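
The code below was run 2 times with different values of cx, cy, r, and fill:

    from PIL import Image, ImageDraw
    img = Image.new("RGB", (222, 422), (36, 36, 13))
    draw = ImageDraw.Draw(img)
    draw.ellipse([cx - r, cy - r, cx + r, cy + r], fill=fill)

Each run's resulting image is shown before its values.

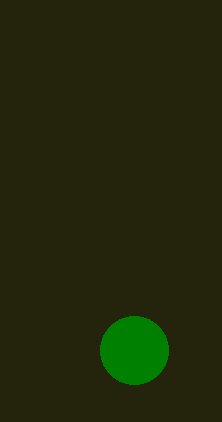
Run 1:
cx = 134, cy = 350, r = 34, fill = 'green'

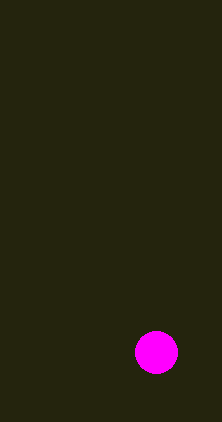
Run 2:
cx = 156, cy = 352, r = 21, fill = 'magenta'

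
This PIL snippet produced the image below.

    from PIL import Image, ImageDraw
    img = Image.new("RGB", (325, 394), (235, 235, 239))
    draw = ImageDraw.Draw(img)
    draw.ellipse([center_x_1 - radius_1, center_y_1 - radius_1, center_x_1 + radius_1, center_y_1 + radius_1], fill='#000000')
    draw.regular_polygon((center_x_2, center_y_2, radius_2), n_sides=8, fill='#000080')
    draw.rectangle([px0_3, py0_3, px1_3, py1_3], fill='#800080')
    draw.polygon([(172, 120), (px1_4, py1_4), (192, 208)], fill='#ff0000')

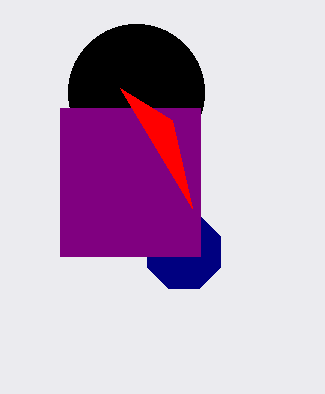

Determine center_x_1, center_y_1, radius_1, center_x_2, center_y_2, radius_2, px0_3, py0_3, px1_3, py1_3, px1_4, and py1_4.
center_x_1 = 136, center_y_1 = 92, radius_1 = 68, center_x_2 = 184, center_y_2 = 252, radius_2 = 40, px0_3 = 60, py0_3 = 108, px1_3 = 200, py1_3 = 256, px1_4 = 120, py1_4 = 88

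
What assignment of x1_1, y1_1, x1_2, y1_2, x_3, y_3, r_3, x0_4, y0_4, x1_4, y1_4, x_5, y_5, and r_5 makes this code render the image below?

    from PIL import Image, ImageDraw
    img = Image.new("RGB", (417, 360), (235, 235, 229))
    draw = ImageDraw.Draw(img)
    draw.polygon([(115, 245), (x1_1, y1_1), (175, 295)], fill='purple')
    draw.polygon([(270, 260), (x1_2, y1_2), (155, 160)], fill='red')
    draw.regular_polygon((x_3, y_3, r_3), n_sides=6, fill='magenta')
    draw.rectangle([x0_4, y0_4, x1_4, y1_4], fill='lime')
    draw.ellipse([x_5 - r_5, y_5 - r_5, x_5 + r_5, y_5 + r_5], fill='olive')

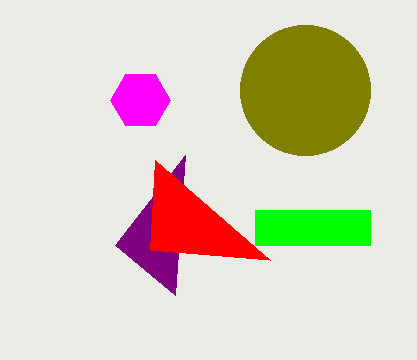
x1_1 = 185; y1_1 = 155; x1_2 = 150; y1_2 = 250; x_3 = 140; y_3 = 100; r_3 = 30; x0_4 = 255; y0_4 = 210; x1_4 = 370; y1_4 = 245; x_5 = 305; y_5 = 90; r_5 = 65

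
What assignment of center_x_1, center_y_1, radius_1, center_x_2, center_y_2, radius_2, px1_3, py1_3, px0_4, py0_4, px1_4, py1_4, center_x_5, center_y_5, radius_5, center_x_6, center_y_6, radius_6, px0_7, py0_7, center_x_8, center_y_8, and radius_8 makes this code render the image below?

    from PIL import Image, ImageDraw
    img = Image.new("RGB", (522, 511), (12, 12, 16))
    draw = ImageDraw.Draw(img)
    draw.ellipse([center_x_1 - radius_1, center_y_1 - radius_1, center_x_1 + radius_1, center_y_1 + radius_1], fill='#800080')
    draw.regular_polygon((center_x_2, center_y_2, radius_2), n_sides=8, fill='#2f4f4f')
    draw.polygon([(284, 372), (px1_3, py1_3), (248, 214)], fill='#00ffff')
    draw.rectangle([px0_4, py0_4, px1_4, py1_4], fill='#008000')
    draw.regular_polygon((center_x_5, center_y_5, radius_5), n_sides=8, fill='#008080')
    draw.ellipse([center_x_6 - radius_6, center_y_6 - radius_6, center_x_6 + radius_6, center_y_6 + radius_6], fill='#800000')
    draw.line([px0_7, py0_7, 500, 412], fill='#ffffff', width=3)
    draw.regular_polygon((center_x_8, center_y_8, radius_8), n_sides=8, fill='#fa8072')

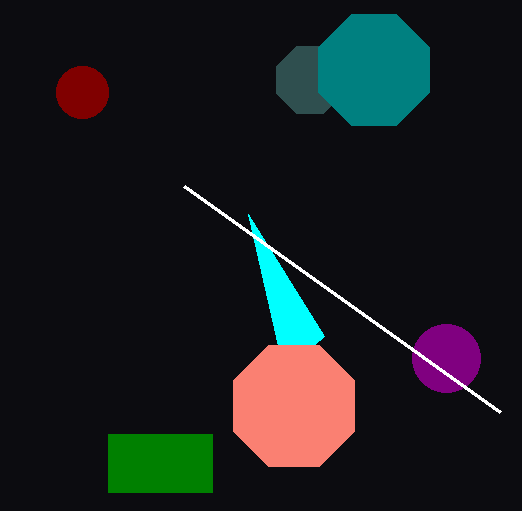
center_x_1 = 446
center_y_1 = 358
radius_1 = 34
center_x_2 = 310
center_y_2 = 80
radius_2 = 36
px1_3 = 324
py1_3 = 336
px0_4 = 108
py0_4 = 434
px1_4 = 212
py1_4 = 492
center_x_5 = 374
center_y_5 = 70
radius_5 = 60
center_x_6 = 82
center_y_6 = 92
radius_6 = 26
px0_7 = 184
py0_7 = 186
center_x_8 = 294
center_y_8 = 406
radius_8 = 66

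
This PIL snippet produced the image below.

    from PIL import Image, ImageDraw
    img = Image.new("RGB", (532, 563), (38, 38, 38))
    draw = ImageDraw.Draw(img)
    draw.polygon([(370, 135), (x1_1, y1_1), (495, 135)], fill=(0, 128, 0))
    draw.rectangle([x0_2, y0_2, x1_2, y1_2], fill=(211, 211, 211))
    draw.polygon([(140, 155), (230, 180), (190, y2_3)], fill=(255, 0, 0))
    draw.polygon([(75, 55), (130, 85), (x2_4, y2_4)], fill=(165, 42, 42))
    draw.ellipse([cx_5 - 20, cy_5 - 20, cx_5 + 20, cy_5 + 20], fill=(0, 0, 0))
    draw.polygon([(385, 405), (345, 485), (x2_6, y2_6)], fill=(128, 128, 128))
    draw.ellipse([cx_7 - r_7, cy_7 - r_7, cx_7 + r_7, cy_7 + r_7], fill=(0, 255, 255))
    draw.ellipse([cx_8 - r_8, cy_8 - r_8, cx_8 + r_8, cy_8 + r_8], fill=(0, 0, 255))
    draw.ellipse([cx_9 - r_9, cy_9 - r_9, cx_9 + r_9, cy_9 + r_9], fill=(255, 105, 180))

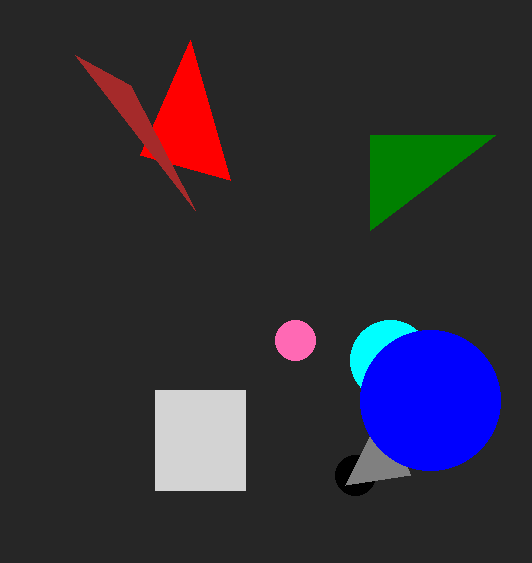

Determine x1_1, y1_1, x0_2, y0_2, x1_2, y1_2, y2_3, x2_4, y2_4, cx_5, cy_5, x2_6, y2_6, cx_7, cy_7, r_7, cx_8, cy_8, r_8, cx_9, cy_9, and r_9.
x1_1 = 370
y1_1 = 230
x0_2 = 155
y0_2 = 390
x1_2 = 245
y1_2 = 490
y2_3 = 40
x2_4 = 195
y2_4 = 210
cx_5 = 355
cy_5 = 475
x2_6 = 410
y2_6 = 475
cx_7 = 390
cy_7 = 360
r_7 = 40
cx_8 = 430
cy_8 = 400
r_8 = 70
cx_9 = 295
cy_9 = 340
r_9 = 20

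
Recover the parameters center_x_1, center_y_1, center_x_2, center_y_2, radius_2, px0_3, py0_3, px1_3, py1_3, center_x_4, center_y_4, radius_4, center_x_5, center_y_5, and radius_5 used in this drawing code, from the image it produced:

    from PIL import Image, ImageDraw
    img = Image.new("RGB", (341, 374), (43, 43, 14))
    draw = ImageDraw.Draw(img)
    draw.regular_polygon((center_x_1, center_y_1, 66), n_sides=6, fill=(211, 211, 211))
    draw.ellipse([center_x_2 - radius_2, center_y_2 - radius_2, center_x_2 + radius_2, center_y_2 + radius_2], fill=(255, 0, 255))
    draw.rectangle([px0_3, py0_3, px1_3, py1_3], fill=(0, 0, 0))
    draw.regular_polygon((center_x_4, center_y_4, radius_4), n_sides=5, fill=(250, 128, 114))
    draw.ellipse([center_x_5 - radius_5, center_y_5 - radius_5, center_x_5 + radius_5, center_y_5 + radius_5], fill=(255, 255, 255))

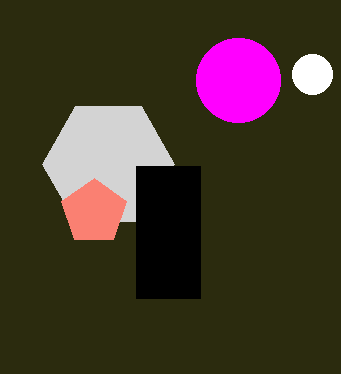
center_x_1 = 108
center_y_1 = 164
center_x_2 = 238
center_y_2 = 80
radius_2 = 42
px0_3 = 136
py0_3 = 166
px1_3 = 200
py1_3 = 298
center_x_4 = 94
center_y_4 = 212
radius_4 = 34
center_x_5 = 312
center_y_5 = 74
radius_5 = 20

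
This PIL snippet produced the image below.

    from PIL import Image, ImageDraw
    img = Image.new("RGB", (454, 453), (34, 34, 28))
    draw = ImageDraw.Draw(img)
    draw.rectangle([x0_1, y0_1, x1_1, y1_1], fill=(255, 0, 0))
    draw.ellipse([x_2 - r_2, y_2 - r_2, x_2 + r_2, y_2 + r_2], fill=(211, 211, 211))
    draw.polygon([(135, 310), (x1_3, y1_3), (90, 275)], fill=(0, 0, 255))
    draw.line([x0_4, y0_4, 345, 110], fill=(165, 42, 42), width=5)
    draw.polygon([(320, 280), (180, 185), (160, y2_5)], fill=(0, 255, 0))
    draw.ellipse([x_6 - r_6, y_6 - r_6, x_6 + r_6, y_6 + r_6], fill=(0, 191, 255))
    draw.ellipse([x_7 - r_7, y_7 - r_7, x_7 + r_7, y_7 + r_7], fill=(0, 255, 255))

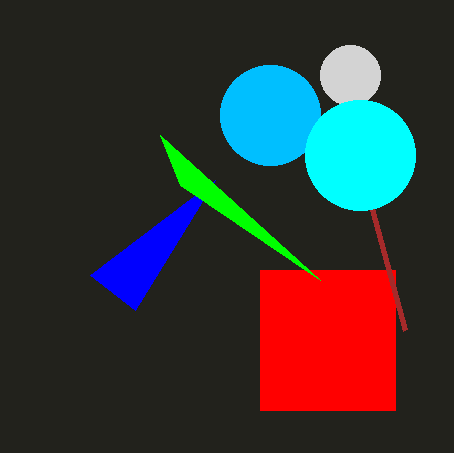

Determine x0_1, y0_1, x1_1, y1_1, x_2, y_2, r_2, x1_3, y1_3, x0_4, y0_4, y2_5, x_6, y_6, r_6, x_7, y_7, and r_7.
x0_1 = 260, y0_1 = 270, x1_1 = 395, y1_1 = 410, x_2 = 350, y_2 = 75, r_2 = 30, x1_3 = 215, y1_3 = 180, x0_4 = 405, y0_4 = 330, y2_5 = 135, x_6 = 270, y_6 = 115, r_6 = 50, x_7 = 360, y_7 = 155, r_7 = 55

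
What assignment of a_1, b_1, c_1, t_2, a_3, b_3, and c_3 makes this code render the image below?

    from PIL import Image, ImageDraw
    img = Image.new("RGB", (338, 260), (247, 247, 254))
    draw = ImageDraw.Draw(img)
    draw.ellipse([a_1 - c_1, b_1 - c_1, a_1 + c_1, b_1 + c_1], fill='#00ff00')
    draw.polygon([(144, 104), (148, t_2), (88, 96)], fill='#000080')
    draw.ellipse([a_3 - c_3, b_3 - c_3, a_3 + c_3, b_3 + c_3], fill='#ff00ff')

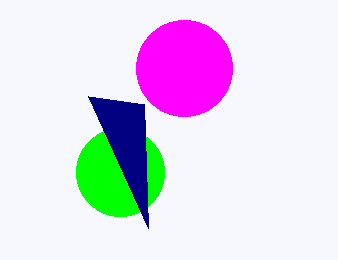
a_1 = 120, b_1 = 172, c_1 = 44, t_2 = 228, a_3 = 184, b_3 = 68, c_3 = 48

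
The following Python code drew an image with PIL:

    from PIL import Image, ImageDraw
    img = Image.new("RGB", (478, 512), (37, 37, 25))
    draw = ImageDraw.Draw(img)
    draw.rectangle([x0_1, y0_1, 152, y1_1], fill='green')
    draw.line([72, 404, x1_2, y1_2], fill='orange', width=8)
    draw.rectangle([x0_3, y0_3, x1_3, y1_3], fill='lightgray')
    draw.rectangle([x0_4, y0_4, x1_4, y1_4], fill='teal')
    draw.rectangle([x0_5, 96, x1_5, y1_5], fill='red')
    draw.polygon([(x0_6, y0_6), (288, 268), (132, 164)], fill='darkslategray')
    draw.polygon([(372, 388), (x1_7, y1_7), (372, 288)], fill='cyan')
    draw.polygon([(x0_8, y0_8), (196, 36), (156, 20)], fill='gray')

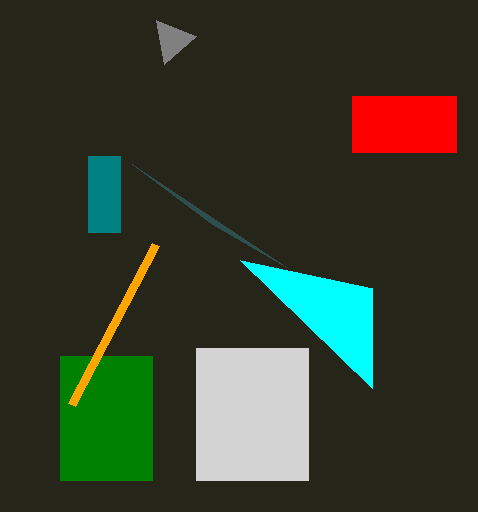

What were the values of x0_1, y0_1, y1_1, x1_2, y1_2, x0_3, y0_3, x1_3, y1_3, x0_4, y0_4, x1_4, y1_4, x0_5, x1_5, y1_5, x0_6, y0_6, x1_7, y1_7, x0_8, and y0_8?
x0_1 = 60; y0_1 = 356; y1_1 = 480; x1_2 = 156; y1_2 = 244; x0_3 = 196; y0_3 = 348; x1_3 = 308; y1_3 = 480; x0_4 = 88; y0_4 = 156; x1_4 = 120; y1_4 = 232; x0_5 = 352; x1_5 = 456; y1_5 = 152; x0_6 = 212; y0_6 = 224; x1_7 = 240; y1_7 = 260; x0_8 = 164; y0_8 = 64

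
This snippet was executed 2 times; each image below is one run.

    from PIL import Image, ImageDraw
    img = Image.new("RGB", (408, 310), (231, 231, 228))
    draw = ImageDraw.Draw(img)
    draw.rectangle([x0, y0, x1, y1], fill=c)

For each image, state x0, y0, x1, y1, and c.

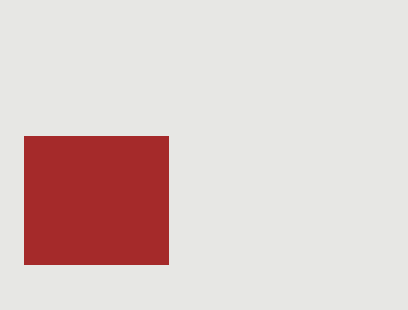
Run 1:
x0 = 24
y0 = 136
x1 = 168
y1 = 264
c = 'brown'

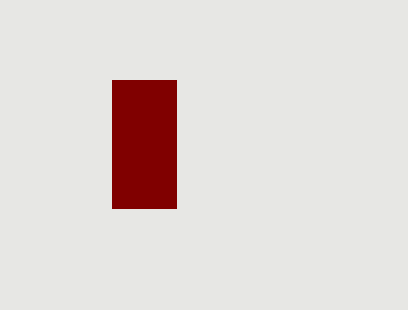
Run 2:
x0 = 112, y0 = 80, x1 = 176, y1 = 208, c = 'maroon'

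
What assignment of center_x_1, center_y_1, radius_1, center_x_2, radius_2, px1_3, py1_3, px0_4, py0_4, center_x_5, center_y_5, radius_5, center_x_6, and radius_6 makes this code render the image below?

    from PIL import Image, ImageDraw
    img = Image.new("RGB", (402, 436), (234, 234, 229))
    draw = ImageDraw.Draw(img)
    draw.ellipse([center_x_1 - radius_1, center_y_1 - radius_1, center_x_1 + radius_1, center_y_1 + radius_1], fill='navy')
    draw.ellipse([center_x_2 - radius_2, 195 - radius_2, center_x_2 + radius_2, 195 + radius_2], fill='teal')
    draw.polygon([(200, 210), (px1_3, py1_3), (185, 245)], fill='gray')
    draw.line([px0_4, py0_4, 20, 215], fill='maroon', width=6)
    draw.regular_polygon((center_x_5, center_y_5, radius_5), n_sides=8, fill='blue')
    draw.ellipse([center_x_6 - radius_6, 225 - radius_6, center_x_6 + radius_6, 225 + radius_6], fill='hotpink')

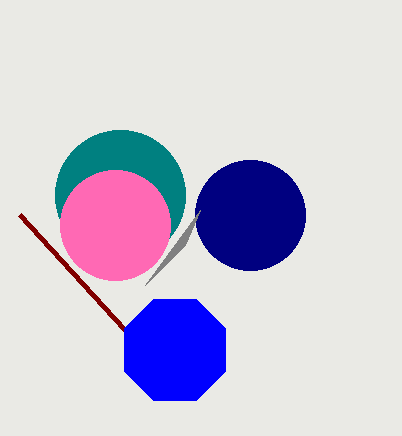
center_x_1 = 250, center_y_1 = 215, radius_1 = 55, center_x_2 = 120, radius_2 = 65, px1_3 = 145, py1_3 = 285, px0_4 = 125, py0_4 = 330, center_x_5 = 175, center_y_5 = 350, radius_5 = 55, center_x_6 = 115, radius_6 = 55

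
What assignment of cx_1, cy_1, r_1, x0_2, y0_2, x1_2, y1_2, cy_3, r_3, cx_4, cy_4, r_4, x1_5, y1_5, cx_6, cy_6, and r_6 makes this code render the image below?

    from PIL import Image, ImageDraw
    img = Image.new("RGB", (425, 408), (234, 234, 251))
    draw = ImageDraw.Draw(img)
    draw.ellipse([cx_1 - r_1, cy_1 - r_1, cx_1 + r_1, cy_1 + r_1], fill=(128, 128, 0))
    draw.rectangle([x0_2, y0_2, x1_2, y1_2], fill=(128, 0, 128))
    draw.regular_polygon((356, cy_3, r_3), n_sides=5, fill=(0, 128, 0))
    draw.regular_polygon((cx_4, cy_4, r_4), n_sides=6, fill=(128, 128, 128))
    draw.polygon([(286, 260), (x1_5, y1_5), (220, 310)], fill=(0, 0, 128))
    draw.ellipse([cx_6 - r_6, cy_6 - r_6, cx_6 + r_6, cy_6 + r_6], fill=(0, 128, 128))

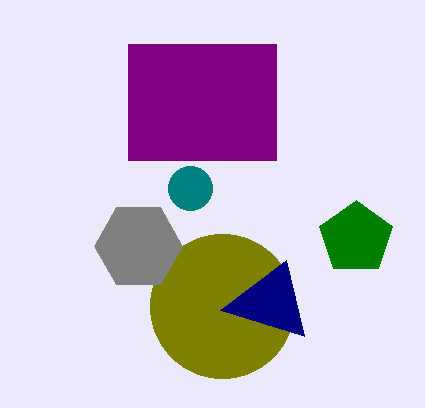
cx_1 = 222, cy_1 = 306, r_1 = 72, x0_2 = 128, y0_2 = 44, x1_2 = 276, y1_2 = 160, cy_3 = 238, r_3 = 38, cx_4 = 138, cy_4 = 246, r_4 = 44, x1_5 = 304, y1_5 = 336, cx_6 = 190, cy_6 = 188, r_6 = 22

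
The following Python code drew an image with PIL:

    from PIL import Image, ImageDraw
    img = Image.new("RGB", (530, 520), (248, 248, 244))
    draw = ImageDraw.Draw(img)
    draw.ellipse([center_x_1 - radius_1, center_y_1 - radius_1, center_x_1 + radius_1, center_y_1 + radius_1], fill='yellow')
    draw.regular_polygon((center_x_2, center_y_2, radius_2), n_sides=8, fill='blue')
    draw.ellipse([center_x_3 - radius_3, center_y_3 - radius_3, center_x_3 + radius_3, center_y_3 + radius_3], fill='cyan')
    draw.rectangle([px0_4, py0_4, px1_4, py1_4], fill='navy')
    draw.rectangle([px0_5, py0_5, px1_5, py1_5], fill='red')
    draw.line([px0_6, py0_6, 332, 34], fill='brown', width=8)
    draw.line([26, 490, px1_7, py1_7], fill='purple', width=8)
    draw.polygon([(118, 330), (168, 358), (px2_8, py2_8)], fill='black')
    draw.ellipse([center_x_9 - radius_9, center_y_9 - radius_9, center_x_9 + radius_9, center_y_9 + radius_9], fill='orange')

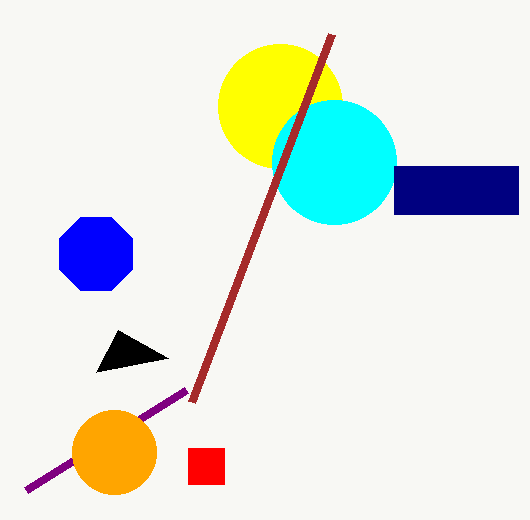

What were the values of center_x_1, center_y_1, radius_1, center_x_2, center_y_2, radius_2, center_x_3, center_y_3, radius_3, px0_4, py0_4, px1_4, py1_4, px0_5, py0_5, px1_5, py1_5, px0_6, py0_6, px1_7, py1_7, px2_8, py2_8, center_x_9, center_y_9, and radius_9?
center_x_1 = 280; center_y_1 = 106; radius_1 = 62; center_x_2 = 96; center_y_2 = 254; radius_2 = 40; center_x_3 = 334; center_y_3 = 162; radius_3 = 62; px0_4 = 394; py0_4 = 166; px1_4 = 518; py1_4 = 214; px0_5 = 188; py0_5 = 448; px1_5 = 224; py1_5 = 484; px0_6 = 192; py0_6 = 402; px1_7 = 186; py1_7 = 390; px2_8 = 96; py2_8 = 372; center_x_9 = 114; center_y_9 = 452; radius_9 = 42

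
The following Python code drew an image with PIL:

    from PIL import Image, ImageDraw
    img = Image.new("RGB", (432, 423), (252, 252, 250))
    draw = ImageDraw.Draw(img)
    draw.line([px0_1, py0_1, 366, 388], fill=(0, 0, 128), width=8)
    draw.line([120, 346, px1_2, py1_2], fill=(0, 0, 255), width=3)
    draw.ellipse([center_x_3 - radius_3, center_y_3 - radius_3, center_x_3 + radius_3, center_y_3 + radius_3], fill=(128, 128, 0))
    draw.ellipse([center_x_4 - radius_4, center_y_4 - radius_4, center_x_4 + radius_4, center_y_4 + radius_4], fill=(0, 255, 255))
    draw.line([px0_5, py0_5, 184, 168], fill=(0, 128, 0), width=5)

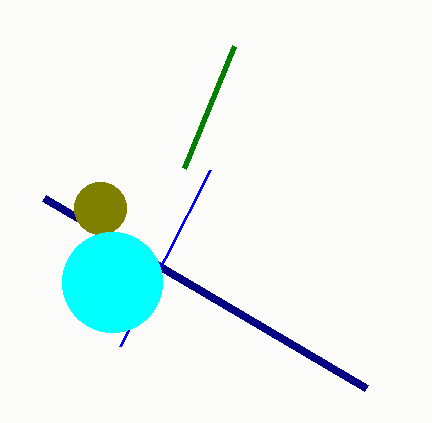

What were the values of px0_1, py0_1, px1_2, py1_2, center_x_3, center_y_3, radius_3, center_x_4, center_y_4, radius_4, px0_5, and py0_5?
px0_1 = 44, py0_1 = 198, px1_2 = 210, py1_2 = 170, center_x_3 = 100, center_y_3 = 208, radius_3 = 26, center_x_4 = 112, center_y_4 = 282, radius_4 = 50, px0_5 = 234, py0_5 = 46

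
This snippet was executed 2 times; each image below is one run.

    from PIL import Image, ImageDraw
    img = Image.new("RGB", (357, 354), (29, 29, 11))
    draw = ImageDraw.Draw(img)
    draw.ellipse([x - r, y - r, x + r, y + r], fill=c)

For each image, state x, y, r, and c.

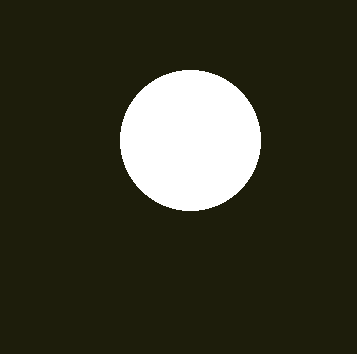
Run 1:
x = 190; y = 140; r = 70; c = 'white'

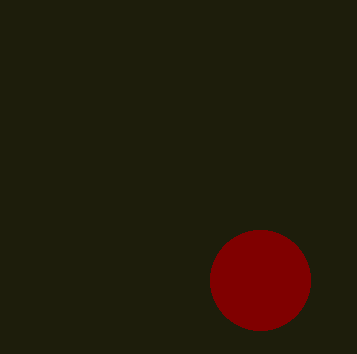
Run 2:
x = 260; y = 280; r = 50; c = 'maroon'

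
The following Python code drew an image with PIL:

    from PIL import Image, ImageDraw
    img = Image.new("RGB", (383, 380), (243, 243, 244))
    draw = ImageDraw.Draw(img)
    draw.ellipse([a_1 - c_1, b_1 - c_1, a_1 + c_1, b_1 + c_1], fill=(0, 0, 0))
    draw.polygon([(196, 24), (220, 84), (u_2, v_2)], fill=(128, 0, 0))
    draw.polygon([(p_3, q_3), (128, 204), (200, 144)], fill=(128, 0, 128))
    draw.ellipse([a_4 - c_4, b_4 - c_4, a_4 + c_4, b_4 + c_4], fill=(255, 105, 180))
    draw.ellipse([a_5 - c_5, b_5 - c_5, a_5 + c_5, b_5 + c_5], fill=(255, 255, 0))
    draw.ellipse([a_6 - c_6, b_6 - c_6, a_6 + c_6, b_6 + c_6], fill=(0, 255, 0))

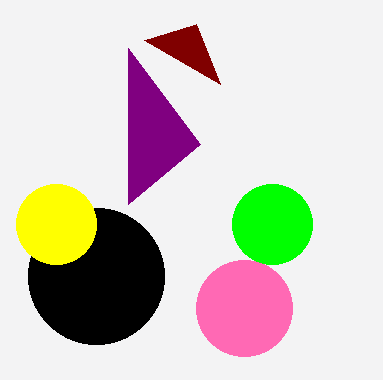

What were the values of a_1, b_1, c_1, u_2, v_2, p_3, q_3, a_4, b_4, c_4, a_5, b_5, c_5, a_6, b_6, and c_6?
a_1 = 96
b_1 = 276
c_1 = 68
u_2 = 144
v_2 = 40
p_3 = 128
q_3 = 48
a_4 = 244
b_4 = 308
c_4 = 48
a_5 = 56
b_5 = 224
c_5 = 40
a_6 = 272
b_6 = 224
c_6 = 40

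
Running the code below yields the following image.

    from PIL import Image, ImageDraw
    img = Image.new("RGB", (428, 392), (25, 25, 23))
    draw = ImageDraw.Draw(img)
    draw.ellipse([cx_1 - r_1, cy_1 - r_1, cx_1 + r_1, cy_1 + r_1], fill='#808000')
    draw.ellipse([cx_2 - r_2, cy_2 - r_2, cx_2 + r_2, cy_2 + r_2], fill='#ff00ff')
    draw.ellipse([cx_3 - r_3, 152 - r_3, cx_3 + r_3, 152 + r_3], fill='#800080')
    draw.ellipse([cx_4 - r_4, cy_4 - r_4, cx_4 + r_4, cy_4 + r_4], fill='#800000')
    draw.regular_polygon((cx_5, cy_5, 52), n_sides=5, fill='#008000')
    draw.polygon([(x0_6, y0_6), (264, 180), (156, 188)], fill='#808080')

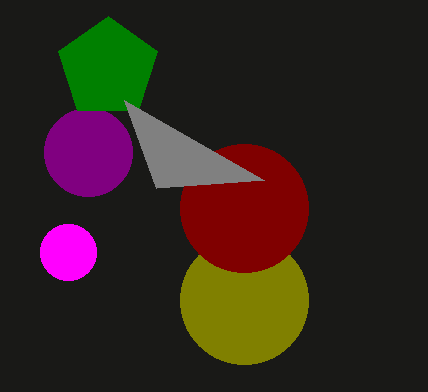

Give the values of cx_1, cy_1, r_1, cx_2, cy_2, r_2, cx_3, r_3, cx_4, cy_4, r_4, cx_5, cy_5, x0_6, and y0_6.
cx_1 = 244; cy_1 = 300; r_1 = 64; cx_2 = 68; cy_2 = 252; r_2 = 28; cx_3 = 88; r_3 = 44; cx_4 = 244; cy_4 = 208; r_4 = 64; cx_5 = 108; cy_5 = 68; x0_6 = 124; y0_6 = 100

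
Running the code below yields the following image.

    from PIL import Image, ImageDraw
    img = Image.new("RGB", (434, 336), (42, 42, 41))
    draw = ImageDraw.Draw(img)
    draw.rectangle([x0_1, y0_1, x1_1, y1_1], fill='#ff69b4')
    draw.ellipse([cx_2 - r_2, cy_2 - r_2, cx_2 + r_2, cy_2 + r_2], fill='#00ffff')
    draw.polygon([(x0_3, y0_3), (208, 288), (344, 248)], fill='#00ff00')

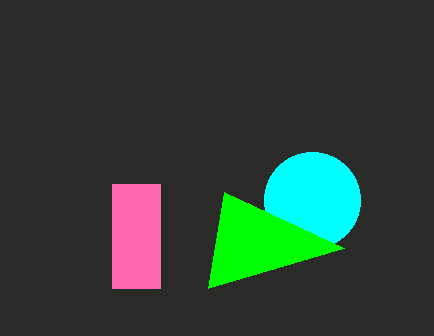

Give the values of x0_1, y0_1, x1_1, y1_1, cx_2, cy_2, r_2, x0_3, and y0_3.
x0_1 = 112, y0_1 = 184, x1_1 = 160, y1_1 = 288, cx_2 = 312, cy_2 = 200, r_2 = 48, x0_3 = 224, y0_3 = 192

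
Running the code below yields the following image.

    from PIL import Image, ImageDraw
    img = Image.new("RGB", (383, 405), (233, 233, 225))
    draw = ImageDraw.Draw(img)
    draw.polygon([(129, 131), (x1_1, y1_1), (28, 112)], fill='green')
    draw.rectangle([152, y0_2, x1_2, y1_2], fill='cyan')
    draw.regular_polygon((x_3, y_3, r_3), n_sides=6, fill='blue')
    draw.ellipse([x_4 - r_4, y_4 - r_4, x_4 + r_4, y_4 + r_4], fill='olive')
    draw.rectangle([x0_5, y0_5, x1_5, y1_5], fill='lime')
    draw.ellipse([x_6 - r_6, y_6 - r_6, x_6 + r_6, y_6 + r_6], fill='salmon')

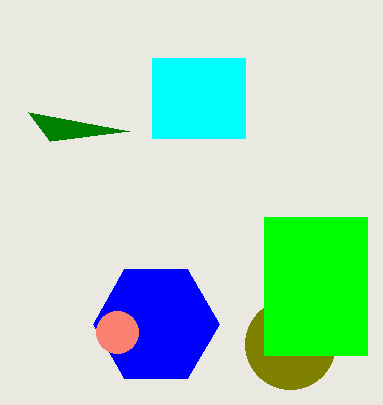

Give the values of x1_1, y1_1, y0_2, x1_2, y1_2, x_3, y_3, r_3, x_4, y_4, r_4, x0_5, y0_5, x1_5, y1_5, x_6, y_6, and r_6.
x1_1 = 50; y1_1 = 141; y0_2 = 58; x1_2 = 245; y1_2 = 138; x_3 = 156; y_3 = 324; r_3 = 63; x_4 = 290; y_4 = 344; r_4 = 45; x0_5 = 264; y0_5 = 217; x1_5 = 367; y1_5 = 355; x_6 = 117; y_6 = 332; r_6 = 21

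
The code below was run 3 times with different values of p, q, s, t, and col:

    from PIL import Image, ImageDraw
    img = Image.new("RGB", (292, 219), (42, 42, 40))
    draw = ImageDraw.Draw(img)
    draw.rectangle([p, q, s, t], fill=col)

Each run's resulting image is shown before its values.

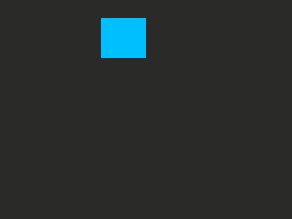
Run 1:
p = 101
q = 18
s = 145
t = 57
col = 'deepskyblue'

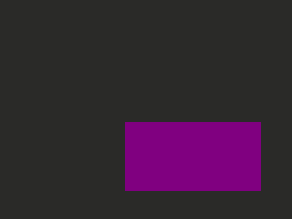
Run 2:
p = 125
q = 122
s = 260
t = 190
col = 'purple'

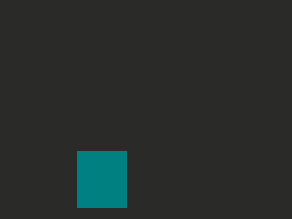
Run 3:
p = 77, q = 151, s = 126, t = 207, col = 'teal'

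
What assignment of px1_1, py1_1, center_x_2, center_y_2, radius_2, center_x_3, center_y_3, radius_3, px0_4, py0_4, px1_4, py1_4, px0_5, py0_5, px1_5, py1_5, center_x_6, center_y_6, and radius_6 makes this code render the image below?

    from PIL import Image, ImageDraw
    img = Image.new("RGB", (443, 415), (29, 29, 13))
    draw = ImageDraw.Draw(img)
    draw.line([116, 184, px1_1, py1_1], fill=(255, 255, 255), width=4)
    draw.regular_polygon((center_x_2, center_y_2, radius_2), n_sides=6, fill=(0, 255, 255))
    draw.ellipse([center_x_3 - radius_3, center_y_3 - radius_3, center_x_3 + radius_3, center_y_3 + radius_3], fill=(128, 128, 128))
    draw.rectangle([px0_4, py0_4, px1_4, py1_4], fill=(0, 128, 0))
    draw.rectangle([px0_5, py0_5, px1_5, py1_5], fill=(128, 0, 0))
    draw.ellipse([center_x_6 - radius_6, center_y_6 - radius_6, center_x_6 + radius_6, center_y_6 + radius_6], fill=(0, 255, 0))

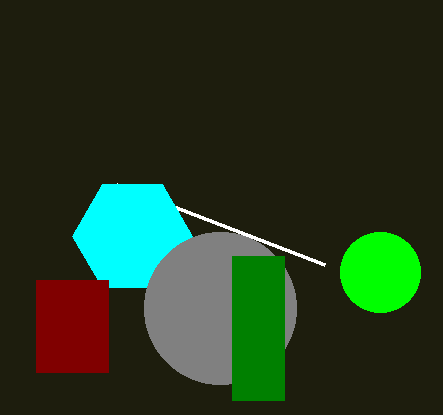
px1_1 = 324; py1_1 = 264; center_x_2 = 132; center_y_2 = 236; radius_2 = 60; center_x_3 = 220; center_y_3 = 308; radius_3 = 76; px0_4 = 232; py0_4 = 256; px1_4 = 284; py1_4 = 400; px0_5 = 36; py0_5 = 280; px1_5 = 108; py1_5 = 372; center_x_6 = 380; center_y_6 = 272; radius_6 = 40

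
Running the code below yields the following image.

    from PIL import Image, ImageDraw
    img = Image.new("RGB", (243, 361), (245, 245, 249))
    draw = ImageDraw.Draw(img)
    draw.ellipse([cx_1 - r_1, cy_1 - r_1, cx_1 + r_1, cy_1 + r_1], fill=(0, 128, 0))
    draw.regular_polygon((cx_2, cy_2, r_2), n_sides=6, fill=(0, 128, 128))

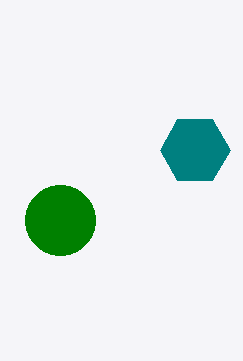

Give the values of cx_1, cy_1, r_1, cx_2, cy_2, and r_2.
cx_1 = 60
cy_1 = 220
r_1 = 35
cx_2 = 195
cy_2 = 150
r_2 = 35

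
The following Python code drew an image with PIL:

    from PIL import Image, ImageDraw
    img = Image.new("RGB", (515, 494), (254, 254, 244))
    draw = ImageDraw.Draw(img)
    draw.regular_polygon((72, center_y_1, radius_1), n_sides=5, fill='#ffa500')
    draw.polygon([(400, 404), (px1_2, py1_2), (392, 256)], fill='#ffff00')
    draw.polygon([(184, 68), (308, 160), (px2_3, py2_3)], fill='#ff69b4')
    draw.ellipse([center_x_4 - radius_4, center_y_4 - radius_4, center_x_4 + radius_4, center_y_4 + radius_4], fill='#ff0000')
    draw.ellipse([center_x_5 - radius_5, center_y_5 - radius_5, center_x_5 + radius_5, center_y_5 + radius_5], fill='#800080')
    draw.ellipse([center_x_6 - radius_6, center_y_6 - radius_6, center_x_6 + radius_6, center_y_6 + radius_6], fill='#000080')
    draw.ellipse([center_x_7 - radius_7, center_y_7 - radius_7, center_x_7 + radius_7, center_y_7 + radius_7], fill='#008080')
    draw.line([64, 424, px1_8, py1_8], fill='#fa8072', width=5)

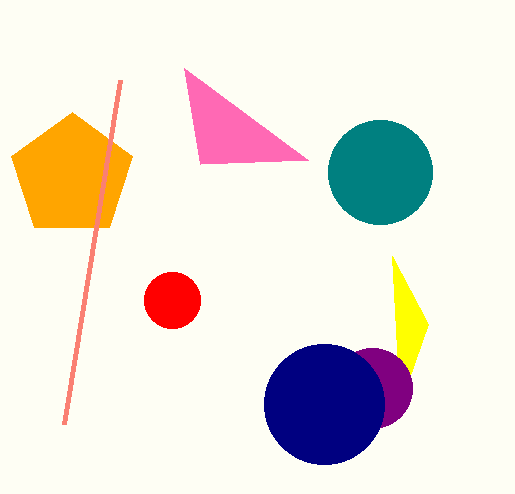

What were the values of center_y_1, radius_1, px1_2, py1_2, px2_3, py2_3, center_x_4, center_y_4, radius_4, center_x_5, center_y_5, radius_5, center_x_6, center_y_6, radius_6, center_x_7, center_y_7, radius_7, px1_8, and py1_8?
center_y_1 = 176; radius_1 = 64; px1_2 = 428; py1_2 = 324; px2_3 = 200; py2_3 = 164; center_x_4 = 172; center_y_4 = 300; radius_4 = 28; center_x_5 = 372; center_y_5 = 388; radius_5 = 40; center_x_6 = 324; center_y_6 = 404; radius_6 = 60; center_x_7 = 380; center_y_7 = 172; radius_7 = 52; px1_8 = 120; py1_8 = 80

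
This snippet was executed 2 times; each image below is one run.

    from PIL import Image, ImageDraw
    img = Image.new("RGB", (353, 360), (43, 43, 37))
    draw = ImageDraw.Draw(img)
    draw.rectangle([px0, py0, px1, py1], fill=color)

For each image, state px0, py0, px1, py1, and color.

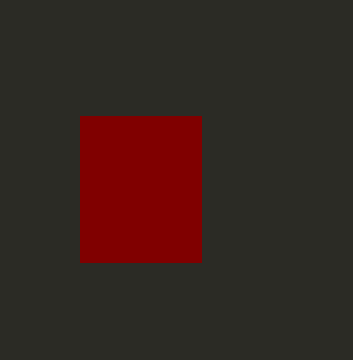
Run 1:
px0 = 80; py0 = 116; px1 = 201; py1 = 262; color = 'maroon'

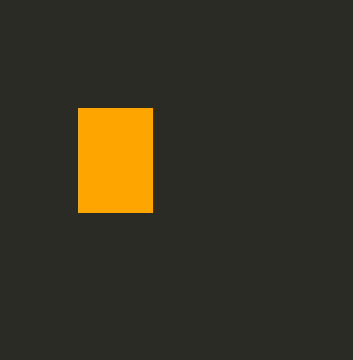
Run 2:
px0 = 78; py0 = 108; px1 = 152; py1 = 212; color = 'orange'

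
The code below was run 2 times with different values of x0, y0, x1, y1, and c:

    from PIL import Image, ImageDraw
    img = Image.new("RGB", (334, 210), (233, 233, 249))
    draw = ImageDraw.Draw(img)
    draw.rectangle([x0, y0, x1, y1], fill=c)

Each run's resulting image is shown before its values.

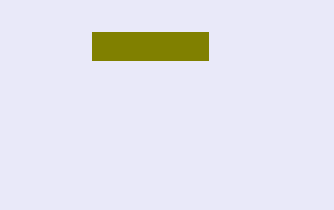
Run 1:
x0 = 92
y0 = 32
x1 = 208
y1 = 60
c = 'olive'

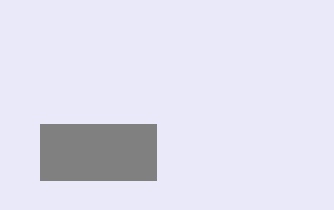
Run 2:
x0 = 40; y0 = 124; x1 = 156; y1 = 180; c = 'gray'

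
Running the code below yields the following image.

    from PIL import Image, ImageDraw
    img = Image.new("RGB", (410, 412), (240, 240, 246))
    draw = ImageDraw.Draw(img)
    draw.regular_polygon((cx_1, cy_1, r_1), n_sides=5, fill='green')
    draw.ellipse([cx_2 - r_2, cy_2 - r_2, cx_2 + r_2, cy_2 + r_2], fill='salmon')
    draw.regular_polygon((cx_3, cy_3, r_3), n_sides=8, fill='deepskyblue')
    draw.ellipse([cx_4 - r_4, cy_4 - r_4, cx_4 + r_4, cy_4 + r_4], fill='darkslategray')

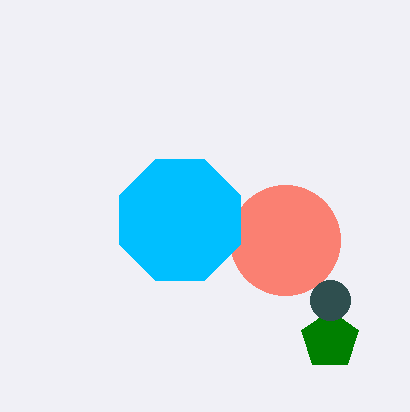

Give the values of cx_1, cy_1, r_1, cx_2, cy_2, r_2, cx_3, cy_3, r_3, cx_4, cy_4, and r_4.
cx_1 = 330, cy_1 = 340, r_1 = 30, cx_2 = 285, cy_2 = 240, r_2 = 55, cx_3 = 180, cy_3 = 220, r_3 = 65, cx_4 = 330, cy_4 = 300, r_4 = 20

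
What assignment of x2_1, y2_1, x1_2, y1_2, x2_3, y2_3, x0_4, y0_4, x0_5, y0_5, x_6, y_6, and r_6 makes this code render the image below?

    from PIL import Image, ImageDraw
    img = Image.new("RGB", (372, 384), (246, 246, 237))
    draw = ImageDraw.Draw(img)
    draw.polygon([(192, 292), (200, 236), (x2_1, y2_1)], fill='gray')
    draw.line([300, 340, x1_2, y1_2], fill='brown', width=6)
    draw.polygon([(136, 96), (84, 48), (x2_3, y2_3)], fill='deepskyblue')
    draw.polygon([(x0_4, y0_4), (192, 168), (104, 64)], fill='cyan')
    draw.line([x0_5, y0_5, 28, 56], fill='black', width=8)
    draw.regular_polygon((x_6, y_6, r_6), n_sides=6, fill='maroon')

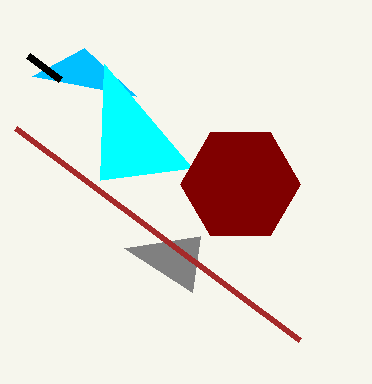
x2_1 = 124, y2_1 = 248, x1_2 = 16, y1_2 = 128, x2_3 = 32, y2_3 = 76, x0_4 = 100, y0_4 = 180, x0_5 = 60, y0_5 = 80, x_6 = 240, y_6 = 184, r_6 = 60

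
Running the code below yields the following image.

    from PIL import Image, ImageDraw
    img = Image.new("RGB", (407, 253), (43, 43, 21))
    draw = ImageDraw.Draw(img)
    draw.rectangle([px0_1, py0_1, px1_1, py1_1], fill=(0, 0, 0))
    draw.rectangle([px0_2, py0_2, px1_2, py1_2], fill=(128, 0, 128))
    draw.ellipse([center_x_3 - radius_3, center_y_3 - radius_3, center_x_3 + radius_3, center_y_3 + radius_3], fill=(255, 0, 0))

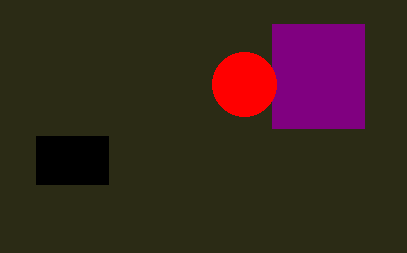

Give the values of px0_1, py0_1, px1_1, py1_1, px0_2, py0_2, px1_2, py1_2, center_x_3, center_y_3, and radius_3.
px0_1 = 36; py0_1 = 136; px1_1 = 108; py1_1 = 184; px0_2 = 272; py0_2 = 24; px1_2 = 364; py1_2 = 128; center_x_3 = 244; center_y_3 = 84; radius_3 = 32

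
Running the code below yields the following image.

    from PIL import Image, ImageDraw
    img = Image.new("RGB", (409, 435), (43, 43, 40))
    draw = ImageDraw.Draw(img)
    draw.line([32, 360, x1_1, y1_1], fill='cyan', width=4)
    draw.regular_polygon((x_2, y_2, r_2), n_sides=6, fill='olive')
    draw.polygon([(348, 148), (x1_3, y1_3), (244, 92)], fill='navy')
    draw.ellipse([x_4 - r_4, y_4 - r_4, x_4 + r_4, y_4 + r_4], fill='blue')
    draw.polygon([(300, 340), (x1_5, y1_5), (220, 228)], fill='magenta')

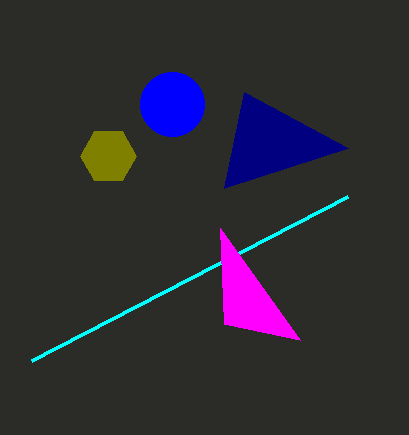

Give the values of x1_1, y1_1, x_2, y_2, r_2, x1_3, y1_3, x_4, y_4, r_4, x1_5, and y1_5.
x1_1 = 348, y1_1 = 196, x_2 = 108, y_2 = 156, r_2 = 28, x1_3 = 224, y1_3 = 188, x_4 = 172, y_4 = 104, r_4 = 32, x1_5 = 224, y1_5 = 324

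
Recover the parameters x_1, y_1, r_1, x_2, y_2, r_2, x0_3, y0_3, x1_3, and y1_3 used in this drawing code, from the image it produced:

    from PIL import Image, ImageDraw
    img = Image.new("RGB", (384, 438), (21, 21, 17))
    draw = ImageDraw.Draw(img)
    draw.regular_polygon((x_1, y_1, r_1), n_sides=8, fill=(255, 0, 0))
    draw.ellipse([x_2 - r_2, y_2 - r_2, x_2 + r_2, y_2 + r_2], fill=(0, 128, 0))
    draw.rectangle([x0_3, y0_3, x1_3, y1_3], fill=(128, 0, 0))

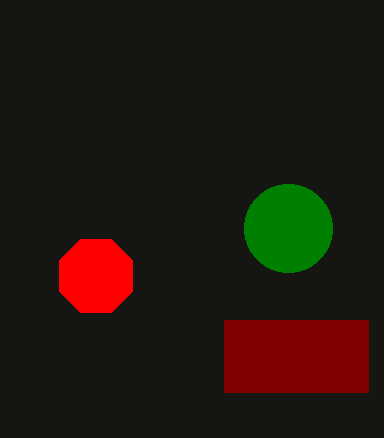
x_1 = 96; y_1 = 276; r_1 = 40; x_2 = 288; y_2 = 228; r_2 = 44; x0_3 = 224; y0_3 = 320; x1_3 = 368; y1_3 = 392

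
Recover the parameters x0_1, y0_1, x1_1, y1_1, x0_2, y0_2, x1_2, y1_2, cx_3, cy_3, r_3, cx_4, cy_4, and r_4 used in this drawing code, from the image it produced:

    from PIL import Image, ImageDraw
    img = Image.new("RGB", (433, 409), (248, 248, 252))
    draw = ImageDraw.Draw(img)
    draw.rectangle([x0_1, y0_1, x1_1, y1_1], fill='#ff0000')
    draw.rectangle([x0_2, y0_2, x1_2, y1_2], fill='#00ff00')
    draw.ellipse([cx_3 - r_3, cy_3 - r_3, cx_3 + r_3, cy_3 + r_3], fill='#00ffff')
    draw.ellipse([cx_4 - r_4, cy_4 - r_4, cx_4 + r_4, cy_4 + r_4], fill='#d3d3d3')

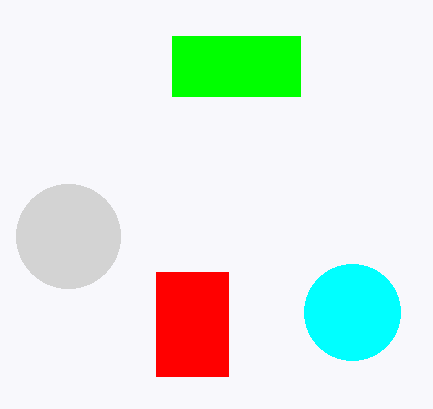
x0_1 = 156; y0_1 = 272; x1_1 = 228; y1_1 = 376; x0_2 = 172; y0_2 = 36; x1_2 = 300; y1_2 = 96; cx_3 = 352; cy_3 = 312; r_3 = 48; cx_4 = 68; cy_4 = 236; r_4 = 52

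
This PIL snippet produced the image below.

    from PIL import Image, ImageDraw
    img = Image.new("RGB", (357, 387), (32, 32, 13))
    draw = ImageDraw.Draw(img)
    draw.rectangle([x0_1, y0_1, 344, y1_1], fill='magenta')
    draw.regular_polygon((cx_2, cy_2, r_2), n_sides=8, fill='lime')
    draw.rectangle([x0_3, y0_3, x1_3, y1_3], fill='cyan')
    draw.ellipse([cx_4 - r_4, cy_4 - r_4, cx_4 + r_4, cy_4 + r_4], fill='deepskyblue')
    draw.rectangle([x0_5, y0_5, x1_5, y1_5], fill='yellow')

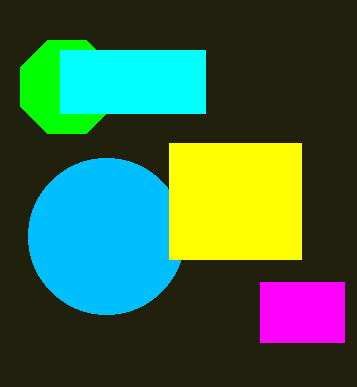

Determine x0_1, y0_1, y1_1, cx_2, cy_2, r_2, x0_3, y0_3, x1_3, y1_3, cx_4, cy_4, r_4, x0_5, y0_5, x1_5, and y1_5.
x0_1 = 260, y0_1 = 282, y1_1 = 342, cx_2 = 67, cy_2 = 87, r_2 = 50, x0_3 = 60, y0_3 = 50, x1_3 = 205, y1_3 = 113, cx_4 = 106, cy_4 = 236, r_4 = 78, x0_5 = 169, y0_5 = 143, x1_5 = 301, y1_5 = 259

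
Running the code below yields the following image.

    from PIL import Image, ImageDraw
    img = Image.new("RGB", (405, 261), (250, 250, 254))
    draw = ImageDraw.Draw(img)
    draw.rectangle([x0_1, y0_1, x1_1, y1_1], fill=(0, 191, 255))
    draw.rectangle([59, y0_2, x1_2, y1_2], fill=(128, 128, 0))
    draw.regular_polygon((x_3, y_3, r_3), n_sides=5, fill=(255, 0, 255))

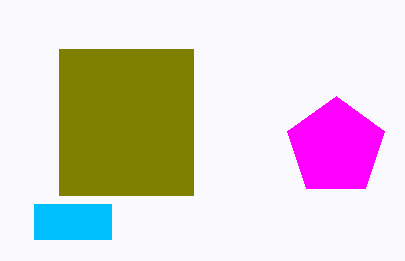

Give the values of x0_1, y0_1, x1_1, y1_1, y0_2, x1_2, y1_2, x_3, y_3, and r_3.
x0_1 = 34; y0_1 = 204; x1_1 = 111; y1_1 = 239; y0_2 = 49; x1_2 = 193; y1_2 = 195; x_3 = 336; y_3 = 147; r_3 = 51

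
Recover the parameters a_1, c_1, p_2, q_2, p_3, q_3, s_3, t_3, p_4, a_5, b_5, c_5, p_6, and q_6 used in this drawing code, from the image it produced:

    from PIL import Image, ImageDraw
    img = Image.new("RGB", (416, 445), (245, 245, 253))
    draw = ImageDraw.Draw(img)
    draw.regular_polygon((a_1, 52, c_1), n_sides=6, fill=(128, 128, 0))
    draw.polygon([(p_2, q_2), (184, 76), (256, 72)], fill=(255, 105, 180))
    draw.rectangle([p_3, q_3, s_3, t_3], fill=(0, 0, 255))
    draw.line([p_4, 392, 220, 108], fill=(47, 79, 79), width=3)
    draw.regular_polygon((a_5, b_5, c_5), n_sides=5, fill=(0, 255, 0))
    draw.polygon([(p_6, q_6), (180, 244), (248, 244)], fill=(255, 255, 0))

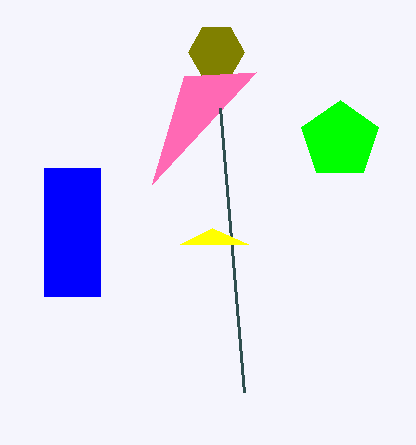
a_1 = 216; c_1 = 28; p_2 = 152; q_2 = 184; p_3 = 44; q_3 = 168; s_3 = 100; t_3 = 296; p_4 = 244; a_5 = 340; b_5 = 140; c_5 = 40; p_6 = 212; q_6 = 228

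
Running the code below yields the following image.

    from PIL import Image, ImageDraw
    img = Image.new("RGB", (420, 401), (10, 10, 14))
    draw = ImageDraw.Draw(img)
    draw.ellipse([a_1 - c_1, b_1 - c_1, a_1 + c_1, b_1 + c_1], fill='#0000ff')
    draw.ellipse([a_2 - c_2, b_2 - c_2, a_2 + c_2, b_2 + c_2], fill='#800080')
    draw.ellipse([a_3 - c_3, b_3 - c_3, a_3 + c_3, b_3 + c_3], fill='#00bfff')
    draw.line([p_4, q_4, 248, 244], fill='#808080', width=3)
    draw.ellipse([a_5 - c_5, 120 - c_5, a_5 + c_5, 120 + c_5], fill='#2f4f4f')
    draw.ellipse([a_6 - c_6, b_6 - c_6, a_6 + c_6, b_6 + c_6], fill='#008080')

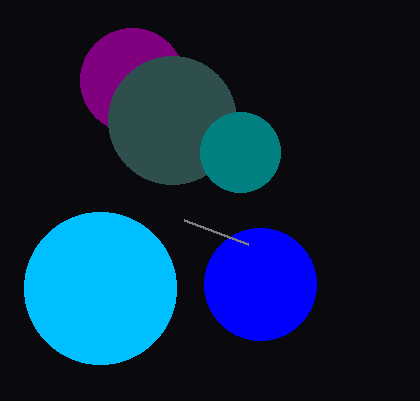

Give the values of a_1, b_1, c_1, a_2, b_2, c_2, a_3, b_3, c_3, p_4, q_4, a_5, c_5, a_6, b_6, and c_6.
a_1 = 260, b_1 = 284, c_1 = 56, a_2 = 132, b_2 = 80, c_2 = 52, a_3 = 100, b_3 = 288, c_3 = 76, p_4 = 184, q_4 = 220, a_5 = 172, c_5 = 64, a_6 = 240, b_6 = 152, c_6 = 40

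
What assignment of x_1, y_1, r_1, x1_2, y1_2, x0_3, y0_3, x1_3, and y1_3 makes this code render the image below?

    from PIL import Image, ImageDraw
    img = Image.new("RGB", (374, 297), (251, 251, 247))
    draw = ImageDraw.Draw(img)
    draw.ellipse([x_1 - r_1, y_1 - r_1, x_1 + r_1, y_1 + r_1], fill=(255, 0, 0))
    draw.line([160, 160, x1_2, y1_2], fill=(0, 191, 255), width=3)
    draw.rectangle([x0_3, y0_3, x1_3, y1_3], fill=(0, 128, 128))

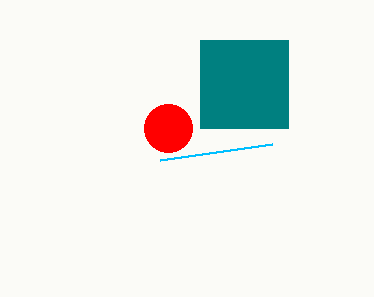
x_1 = 168, y_1 = 128, r_1 = 24, x1_2 = 272, y1_2 = 144, x0_3 = 200, y0_3 = 40, x1_3 = 288, y1_3 = 128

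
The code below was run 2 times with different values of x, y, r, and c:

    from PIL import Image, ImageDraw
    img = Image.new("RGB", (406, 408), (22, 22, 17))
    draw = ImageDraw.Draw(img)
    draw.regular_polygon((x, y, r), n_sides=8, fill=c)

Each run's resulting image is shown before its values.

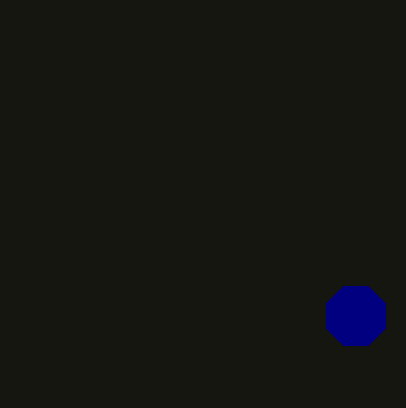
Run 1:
x = 356; y = 316; r = 32; c = 'navy'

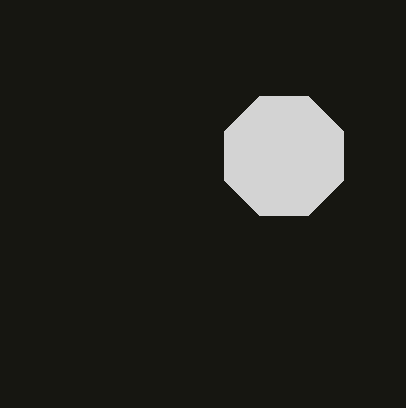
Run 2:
x = 284, y = 156, r = 64, c = 'lightgray'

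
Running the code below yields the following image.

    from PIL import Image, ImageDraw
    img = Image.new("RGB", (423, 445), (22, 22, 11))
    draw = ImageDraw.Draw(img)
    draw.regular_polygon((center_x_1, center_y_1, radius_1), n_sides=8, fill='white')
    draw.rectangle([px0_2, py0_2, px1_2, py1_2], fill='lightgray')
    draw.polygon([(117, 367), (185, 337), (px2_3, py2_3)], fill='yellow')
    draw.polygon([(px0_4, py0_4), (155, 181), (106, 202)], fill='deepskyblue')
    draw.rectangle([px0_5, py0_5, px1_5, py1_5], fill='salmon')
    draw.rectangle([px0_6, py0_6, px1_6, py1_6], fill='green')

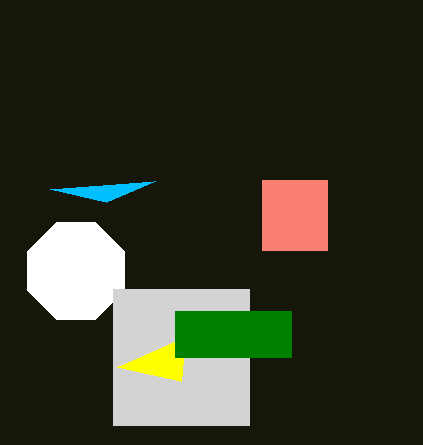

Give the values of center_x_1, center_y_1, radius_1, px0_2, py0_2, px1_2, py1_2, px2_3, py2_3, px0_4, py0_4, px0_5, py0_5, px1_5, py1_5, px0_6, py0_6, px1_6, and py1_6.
center_x_1 = 76
center_y_1 = 271
radius_1 = 52
px0_2 = 113
py0_2 = 289
px1_2 = 249
py1_2 = 425
px2_3 = 181
py2_3 = 381
px0_4 = 50
py0_4 = 189
px0_5 = 262
py0_5 = 180
px1_5 = 327
py1_5 = 250
px0_6 = 175
py0_6 = 311
px1_6 = 291
py1_6 = 357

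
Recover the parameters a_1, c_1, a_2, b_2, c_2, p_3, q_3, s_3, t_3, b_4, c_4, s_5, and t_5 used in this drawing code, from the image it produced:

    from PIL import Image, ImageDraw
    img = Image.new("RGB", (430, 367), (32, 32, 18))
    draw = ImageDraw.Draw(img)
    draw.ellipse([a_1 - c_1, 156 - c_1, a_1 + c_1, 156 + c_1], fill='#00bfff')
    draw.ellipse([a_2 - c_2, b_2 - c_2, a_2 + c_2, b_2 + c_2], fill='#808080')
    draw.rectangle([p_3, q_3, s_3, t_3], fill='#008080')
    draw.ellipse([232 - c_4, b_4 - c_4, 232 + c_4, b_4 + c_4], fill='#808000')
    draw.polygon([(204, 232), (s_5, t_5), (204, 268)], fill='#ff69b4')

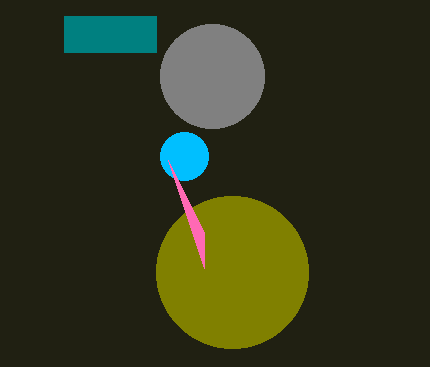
a_1 = 184
c_1 = 24
a_2 = 212
b_2 = 76
c_2 = 52
p_3 = 64
q_3 = 16
s_3 = 156
t_3 = 52
b_4 = 272
c_4 = 76
s_5 = 168
t_5 = 160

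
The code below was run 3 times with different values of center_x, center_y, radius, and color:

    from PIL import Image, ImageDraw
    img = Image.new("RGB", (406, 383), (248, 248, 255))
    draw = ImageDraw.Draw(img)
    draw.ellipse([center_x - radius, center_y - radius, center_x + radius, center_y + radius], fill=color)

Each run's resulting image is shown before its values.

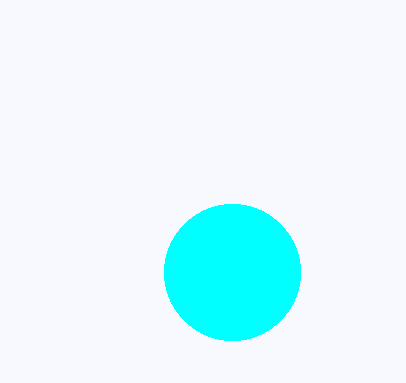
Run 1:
center_x = 232
center_y = 272
radius = 68
color = 'cyan'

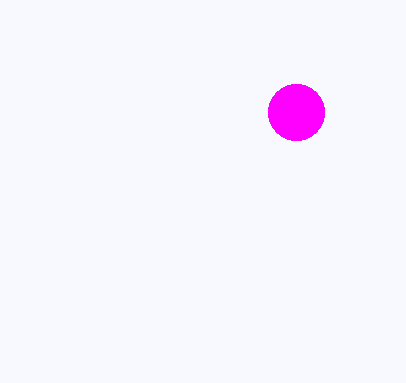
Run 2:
center_x = 296; center_y = 112; radius = 28; color = 'magenta'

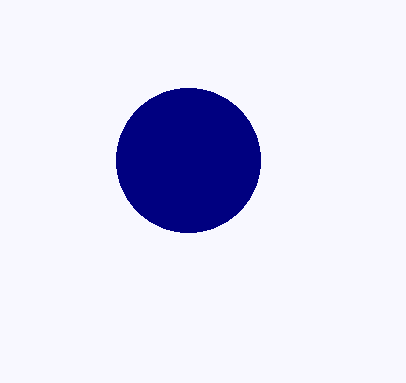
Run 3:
center_x = 188, center_y = 160, radius = 72, color = 'navy'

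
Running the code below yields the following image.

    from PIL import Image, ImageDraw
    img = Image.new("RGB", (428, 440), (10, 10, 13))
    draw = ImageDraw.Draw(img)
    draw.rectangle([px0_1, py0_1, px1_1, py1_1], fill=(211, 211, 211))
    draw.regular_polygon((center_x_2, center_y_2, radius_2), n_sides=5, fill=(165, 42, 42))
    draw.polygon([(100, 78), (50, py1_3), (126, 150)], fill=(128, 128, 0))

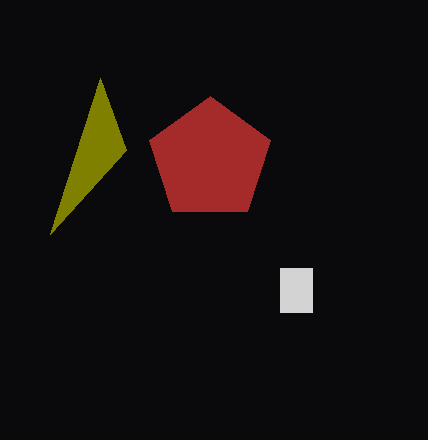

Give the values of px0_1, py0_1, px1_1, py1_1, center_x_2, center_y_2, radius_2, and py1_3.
px0_1 = 280; py0_1 = 268; px1_1 = 312; py1_1 = 312; center_x_2 = 210; center_y_2 = 160; radius_2 = 64; py1_3 = 234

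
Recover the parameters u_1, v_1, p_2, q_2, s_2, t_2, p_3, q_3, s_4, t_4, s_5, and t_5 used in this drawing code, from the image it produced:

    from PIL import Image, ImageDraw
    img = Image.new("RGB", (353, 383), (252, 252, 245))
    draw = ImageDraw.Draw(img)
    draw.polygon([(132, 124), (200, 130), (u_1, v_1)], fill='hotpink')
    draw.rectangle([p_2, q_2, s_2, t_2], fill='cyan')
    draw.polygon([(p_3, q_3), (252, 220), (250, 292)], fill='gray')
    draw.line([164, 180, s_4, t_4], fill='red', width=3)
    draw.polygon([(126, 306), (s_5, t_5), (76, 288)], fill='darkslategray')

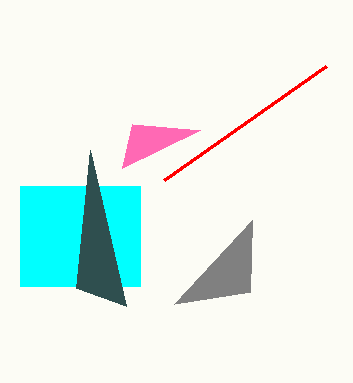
u_1 = 122, v_1 = 168, p_2 = 20, q_2 = 186, s_2 = 140, t_2 = 286, p_3 = 174, q_3 = 304, s_4 = 326, t_4 = 66, s_5 = 90, t_5 = 150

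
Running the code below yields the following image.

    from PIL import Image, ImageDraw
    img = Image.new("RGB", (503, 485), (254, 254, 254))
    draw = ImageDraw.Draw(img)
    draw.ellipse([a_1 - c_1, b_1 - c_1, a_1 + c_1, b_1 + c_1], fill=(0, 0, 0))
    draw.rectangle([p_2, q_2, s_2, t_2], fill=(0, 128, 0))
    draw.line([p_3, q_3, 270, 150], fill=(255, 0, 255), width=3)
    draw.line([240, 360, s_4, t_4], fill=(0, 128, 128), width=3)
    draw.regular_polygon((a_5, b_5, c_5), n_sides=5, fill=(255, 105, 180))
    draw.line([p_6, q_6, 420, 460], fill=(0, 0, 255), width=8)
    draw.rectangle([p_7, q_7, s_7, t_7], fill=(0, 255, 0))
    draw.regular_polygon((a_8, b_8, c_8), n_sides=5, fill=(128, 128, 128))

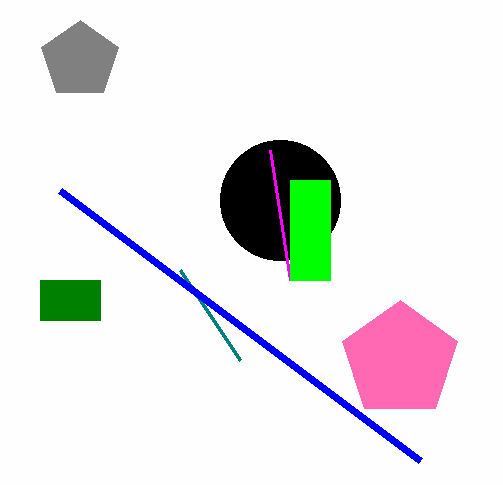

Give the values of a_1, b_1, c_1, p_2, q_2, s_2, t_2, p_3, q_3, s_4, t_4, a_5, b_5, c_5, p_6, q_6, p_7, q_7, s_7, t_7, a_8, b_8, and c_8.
a_1 = 280, b_1 = 200, c_1 = 60, p_2 = 40, q_2 = 280, s_2 = 100, t_2 = 320, p_3 = 290, q_3 = 280, s_4 = 180, t_4 = 270, a_5 = 400, b_5 = 360, c_5 = 60, p_6 = 60, q_6 = 190, p_7 = 290, q_7 = 180, s_7 = 330, t_7 = 280, a_8 = 80, b_8 = 60, c_8 = 40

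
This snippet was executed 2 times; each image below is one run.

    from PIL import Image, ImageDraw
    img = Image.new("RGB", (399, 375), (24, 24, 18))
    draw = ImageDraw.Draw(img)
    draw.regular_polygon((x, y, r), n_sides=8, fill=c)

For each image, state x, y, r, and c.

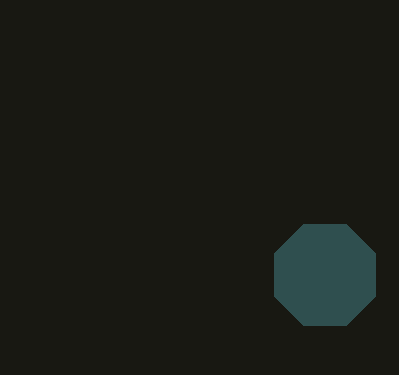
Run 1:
x = 325
y = 275
r = 55
c = 'darkslategray'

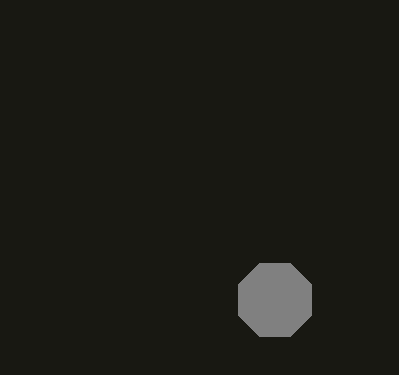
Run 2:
x = 275, y = 300, r = 40, c = 'gray'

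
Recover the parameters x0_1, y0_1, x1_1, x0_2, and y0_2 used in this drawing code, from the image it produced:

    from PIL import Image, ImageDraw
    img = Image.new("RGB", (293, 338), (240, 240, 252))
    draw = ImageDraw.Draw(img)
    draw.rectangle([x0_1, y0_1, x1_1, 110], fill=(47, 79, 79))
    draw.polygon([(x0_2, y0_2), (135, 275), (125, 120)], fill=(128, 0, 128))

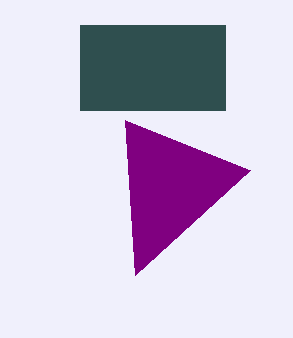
x0_1 = 80, y0_1 = 25, x1_1 = 225, x0_2 = 250, y0_2 = 170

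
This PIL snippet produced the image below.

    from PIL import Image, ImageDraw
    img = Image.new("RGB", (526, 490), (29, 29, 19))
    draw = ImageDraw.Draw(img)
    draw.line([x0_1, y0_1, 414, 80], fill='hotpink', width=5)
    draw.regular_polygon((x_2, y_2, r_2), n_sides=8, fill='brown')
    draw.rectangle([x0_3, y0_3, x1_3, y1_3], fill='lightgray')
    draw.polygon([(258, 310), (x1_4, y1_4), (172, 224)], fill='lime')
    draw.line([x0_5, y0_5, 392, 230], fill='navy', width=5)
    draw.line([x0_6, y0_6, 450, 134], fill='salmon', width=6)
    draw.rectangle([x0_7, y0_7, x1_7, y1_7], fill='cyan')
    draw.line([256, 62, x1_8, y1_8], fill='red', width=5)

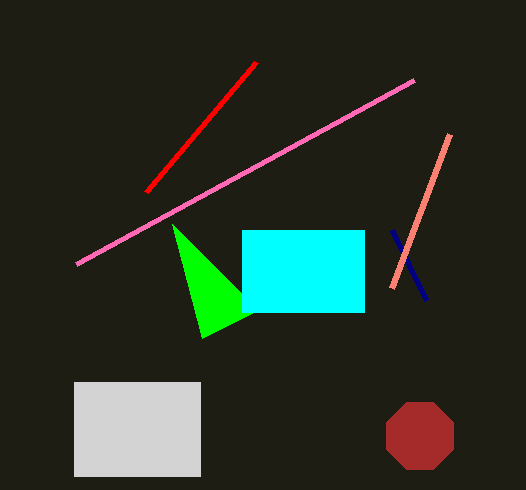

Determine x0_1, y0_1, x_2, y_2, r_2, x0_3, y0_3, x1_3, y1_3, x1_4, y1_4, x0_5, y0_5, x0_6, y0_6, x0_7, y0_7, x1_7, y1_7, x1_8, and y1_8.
x0_1 = 76
y0_1 = 264
x_2 = 420
y_2 = 436
r_2 = 36
x0_3 = 74
y0_3 = 382
x1_3 = 200
y1_3 = 476
x1_4 = 202
y1_4 = 338
x0_5 = 426
y0_5 = 300
x0_6 = 392
y0_6 = 288
x0_7 = 242
y0_7 = 230
x1_7 = 364
y1_7 = 312
x1_8 = 146
y1_8 = 192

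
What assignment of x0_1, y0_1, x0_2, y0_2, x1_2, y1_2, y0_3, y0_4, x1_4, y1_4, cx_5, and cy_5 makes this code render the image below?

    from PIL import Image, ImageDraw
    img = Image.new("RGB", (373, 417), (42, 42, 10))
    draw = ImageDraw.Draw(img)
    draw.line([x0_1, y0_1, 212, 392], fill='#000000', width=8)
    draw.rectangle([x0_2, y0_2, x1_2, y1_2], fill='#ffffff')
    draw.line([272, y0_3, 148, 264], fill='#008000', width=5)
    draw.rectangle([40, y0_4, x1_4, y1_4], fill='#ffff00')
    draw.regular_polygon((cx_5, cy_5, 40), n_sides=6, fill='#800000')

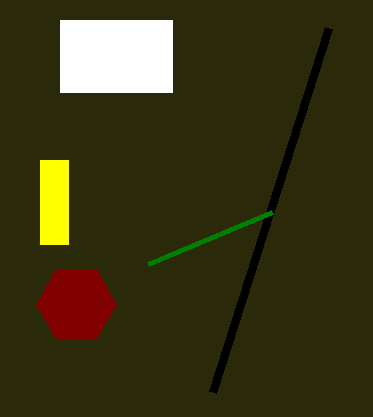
x0_1 = 328
y0_1 = 28
x0_2 = 60
y0_2 = 20
x1_2 = 172
y1_2 = 92
y0_3 = 212
y0_4 = 160
x1_4 = 68
y1_4 = 244
cx_5 = 76
cy_5 = 304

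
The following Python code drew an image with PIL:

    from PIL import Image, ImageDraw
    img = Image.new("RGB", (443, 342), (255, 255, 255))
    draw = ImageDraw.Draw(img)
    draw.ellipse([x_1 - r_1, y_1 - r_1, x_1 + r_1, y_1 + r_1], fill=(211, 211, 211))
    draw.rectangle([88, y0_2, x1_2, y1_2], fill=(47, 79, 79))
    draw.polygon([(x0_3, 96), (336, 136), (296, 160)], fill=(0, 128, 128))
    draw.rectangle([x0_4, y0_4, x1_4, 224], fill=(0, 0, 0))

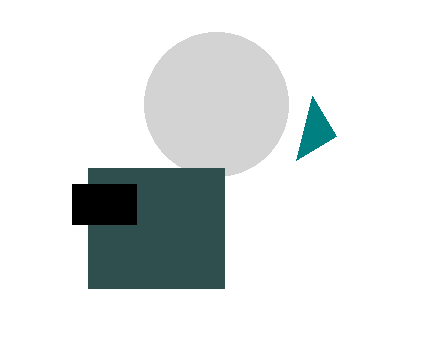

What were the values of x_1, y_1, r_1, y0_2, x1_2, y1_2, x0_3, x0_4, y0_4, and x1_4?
x_1 = 216; y_1 = 104; r_1 = 72; y0_2 = 168; x1_2 = 224; y1_2 = 288; x0_3 = 312; x0_4 = 72; y0_4 = 184; x1_4 = 136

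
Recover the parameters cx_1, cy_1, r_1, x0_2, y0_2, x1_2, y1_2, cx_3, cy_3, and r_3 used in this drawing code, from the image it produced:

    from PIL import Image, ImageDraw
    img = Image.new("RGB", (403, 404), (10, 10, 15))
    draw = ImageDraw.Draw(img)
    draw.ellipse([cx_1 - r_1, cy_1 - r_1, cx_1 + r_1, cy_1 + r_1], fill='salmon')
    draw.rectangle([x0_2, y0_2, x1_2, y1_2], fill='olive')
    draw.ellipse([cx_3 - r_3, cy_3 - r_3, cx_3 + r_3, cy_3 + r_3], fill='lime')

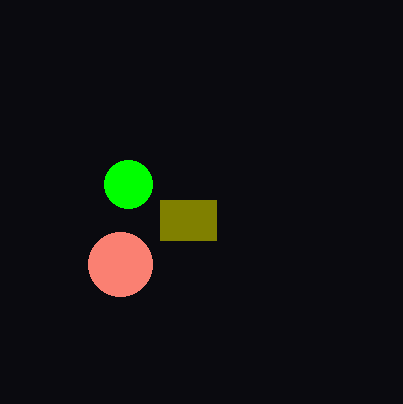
cx_1 = 120
cy_1 = 264
r_1 = 32
x0_2 = 160
y0_2 = 200
x1_2 = 216
y1_2 = 240
cx_3 = 128
cy_3 = 184
r_3 = 24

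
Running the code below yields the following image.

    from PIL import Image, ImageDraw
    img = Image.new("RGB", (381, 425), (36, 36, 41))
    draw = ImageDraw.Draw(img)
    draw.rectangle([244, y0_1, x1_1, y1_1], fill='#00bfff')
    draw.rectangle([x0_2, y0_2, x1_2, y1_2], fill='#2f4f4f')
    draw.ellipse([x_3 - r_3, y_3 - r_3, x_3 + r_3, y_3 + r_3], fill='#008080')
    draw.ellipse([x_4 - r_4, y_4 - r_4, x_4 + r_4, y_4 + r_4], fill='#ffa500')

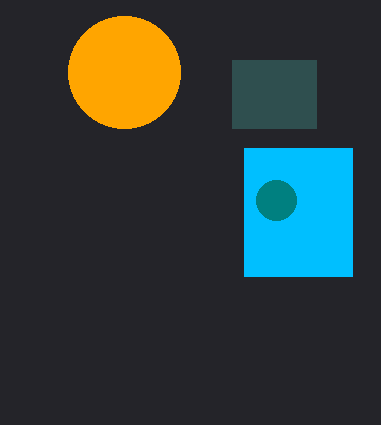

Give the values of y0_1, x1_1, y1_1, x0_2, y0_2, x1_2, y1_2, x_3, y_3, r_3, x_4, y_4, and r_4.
y0_1 = 148; x1_1 = 352; y1_1 = 276; x0_2 = 232; y0_2 = 60; x1_2 = 316; y1_2 = 128; x_3 = 276; y_3 = 200; r_3 = 20; x_4 = 124; y_4 = 72; r_4 = 56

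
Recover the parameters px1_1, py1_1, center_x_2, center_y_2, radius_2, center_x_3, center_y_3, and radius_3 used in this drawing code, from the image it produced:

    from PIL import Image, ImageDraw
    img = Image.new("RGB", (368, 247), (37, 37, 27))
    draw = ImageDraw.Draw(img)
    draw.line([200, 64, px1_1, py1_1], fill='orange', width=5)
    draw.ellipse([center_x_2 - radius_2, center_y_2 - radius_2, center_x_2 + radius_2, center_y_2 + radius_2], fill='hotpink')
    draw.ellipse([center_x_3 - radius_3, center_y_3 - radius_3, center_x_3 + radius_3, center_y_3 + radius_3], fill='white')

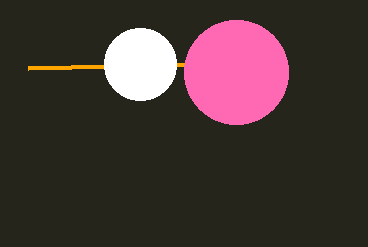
px1_1 = 28, py1_1 = 68, center_x_2 = 236, center_y_2 = 72, radius_2 = 52, center_x_3 = 140, center_y_3 = 64, radius_3 = 36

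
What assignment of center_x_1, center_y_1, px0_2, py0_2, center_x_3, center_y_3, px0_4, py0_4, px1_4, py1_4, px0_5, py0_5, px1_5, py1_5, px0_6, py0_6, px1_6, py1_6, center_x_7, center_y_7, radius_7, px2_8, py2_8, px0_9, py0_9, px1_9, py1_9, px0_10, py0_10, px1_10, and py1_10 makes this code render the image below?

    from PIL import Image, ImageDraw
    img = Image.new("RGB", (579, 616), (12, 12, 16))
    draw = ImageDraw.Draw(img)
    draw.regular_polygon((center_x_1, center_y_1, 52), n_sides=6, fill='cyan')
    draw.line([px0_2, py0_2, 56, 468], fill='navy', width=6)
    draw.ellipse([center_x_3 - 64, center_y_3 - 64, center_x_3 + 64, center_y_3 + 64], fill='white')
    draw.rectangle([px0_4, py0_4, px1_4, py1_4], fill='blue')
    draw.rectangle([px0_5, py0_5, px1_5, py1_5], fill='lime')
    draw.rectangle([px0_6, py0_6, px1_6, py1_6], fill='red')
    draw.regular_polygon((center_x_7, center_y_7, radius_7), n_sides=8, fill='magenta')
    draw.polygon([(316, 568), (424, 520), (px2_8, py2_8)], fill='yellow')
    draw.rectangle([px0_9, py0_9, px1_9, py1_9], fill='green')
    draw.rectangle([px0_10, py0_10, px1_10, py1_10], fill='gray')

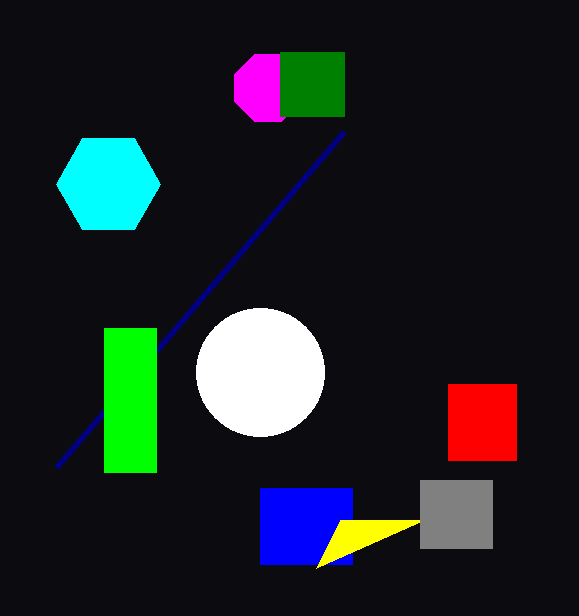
center_x_1 = 108; center_y_1 = 184; px0_2 = 344; py0_2 = 132; center_x_3 = 260; center_y_3 = 372; px0_4 = 260; py0_4 = 488; px1_4 = 352; py1_4 = 564; px0_5 = 104; py0_5 = 328; px1_5 = 156; py1_5 = 472; px0_6 = 448; py0_6 = 384; px1_6 = 516; py1_6 = 460; center_x_7 = 268; center_y_7 = 88; radius_7 = 36; px2_8 = 340; py2_8 = 520; px0_9 = 280; py0_9 = 52; px1_9 = 344; py1_9 = 116; px0_10 = 420; py0_10 = 480; px1_10 = 492; py1_10 = 548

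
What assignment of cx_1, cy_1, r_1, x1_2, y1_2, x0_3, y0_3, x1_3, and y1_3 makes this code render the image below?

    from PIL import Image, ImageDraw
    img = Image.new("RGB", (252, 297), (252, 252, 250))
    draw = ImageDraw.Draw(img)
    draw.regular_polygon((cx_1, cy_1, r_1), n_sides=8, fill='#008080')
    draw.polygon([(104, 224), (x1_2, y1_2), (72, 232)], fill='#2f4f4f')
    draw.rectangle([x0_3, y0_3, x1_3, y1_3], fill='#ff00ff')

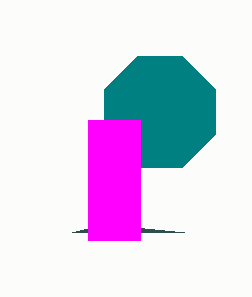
cx_1 = 160, cy_1 = 112, r_1 = 60, x1_2 = 184, y1_2 = 232, x0_3 = 88, y0_3 = 120, x1_3 = 140, y1_3 = 240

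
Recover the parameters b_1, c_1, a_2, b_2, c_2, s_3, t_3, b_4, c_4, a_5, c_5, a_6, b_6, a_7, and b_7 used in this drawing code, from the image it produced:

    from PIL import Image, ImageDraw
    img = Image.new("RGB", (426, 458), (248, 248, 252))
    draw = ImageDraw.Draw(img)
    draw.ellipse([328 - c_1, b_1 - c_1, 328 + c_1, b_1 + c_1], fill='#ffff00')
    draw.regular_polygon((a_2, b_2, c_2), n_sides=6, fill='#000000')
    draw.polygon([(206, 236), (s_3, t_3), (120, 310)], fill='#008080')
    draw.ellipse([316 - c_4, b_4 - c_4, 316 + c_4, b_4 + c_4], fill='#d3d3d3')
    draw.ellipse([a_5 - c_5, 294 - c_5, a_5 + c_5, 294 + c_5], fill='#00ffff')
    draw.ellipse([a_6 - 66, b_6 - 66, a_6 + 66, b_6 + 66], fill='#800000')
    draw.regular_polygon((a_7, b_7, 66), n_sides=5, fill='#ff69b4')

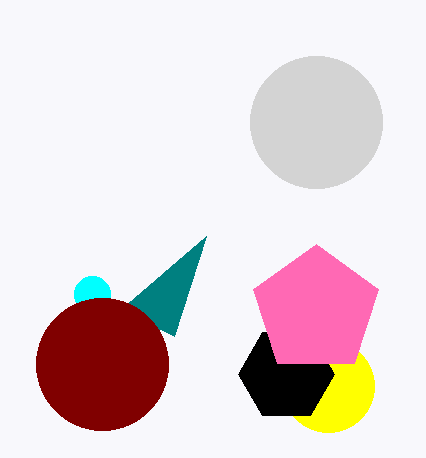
b_1 = 386; c_1 = 46; a_2 = 286; b_2 = 374; c_2 = 48; s_3 = 174; t_3 = 336; b_4 = 122; c_4 = 66; a_5 = 92; c_5 = 18; a_6 = 102; b_6 = 364; a_7 = 316; b_7 = 310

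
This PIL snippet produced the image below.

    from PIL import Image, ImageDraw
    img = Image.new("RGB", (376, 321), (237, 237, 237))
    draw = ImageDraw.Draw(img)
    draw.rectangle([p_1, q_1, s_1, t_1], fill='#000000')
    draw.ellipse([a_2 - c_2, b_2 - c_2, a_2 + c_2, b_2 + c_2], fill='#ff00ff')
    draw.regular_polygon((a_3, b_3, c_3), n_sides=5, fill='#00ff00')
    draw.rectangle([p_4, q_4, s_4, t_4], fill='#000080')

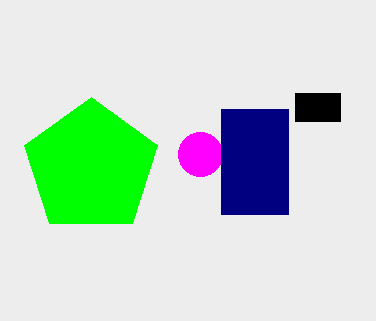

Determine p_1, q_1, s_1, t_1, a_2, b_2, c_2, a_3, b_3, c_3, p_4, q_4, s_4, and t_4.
p_1 = 295, q_1 = 93, s_1 = 340, t_1 = 121, a_2 = 200, b_2 = 154, c_2 = 22, a_3 = 91, b_3 = 167, c_3 = 70, p_4 = 221, q_4 = 109, s_4 = 288, t_4 = 214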